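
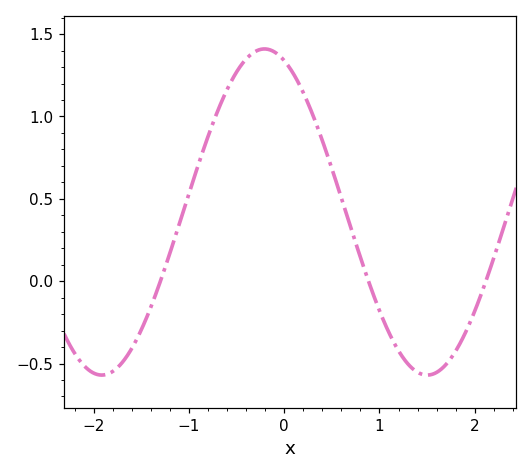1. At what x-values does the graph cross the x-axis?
-1.3, 0.9, 2.1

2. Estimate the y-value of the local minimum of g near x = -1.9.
-0.55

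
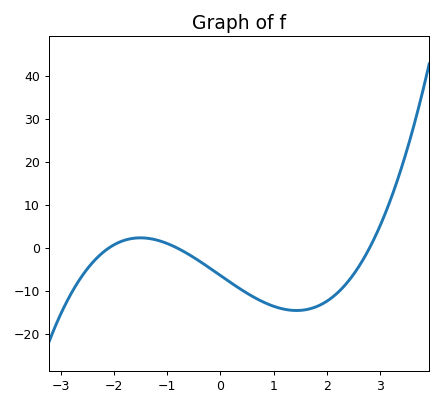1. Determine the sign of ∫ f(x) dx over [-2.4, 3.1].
negative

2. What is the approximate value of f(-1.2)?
1.93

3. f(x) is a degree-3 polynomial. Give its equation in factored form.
y = 1.34(x + 2.1)(x + 0.8)(x - 2.8)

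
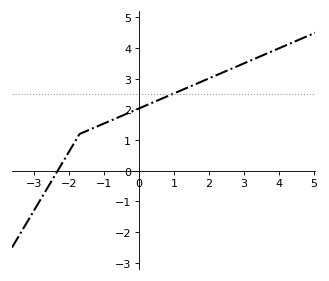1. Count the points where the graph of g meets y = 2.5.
1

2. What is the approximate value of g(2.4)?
3.21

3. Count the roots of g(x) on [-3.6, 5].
1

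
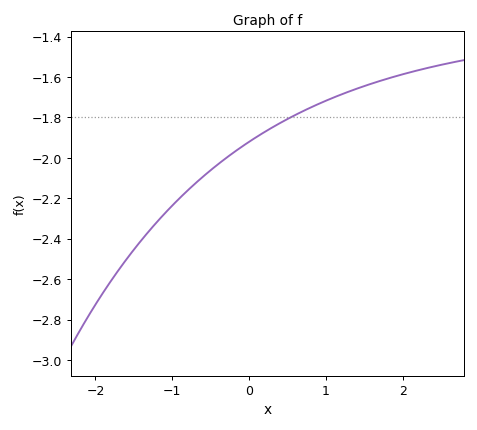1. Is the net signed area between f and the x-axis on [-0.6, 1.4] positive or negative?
negative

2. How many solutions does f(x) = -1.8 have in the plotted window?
1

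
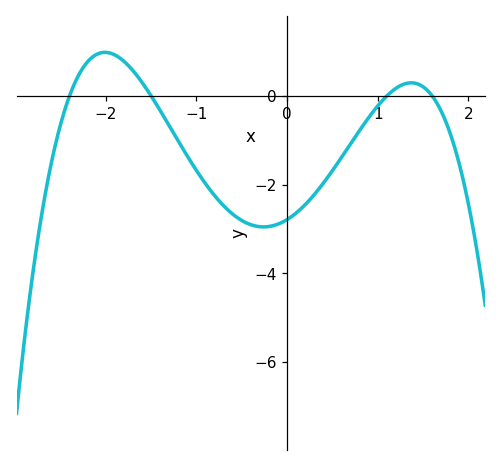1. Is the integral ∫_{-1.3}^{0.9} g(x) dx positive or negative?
negative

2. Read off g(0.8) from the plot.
-0.777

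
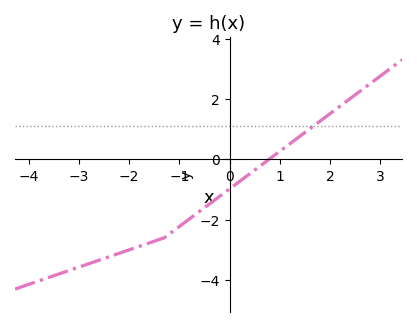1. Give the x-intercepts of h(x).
0.8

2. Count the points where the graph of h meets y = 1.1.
1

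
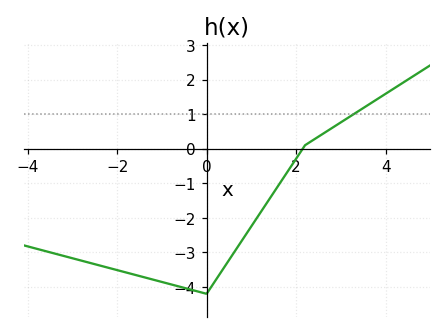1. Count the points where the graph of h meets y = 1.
1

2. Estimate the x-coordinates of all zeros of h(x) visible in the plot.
2.15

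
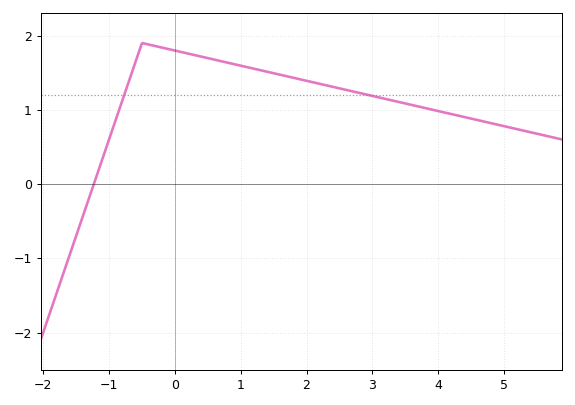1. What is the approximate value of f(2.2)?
1.35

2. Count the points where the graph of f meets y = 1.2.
2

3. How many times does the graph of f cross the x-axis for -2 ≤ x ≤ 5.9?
1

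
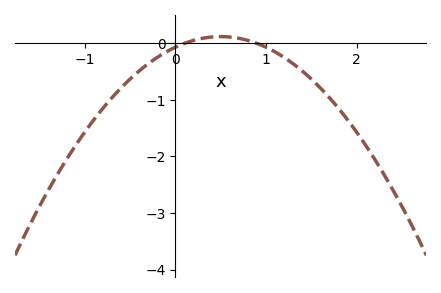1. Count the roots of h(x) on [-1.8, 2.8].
2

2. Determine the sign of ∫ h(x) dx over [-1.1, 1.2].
negative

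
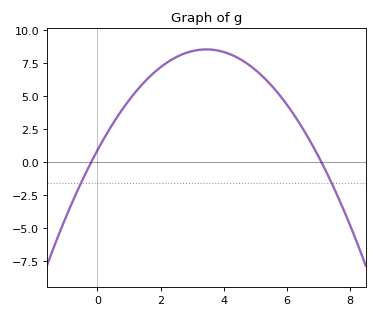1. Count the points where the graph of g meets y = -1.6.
2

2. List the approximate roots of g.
-0.2, 7.1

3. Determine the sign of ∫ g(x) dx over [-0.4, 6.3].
positive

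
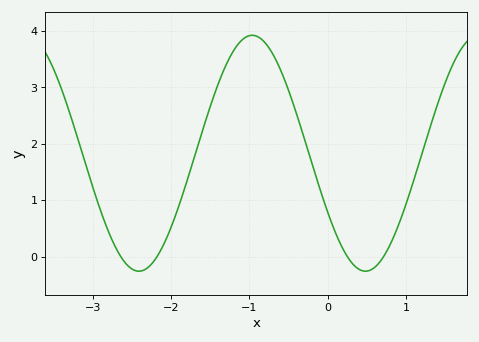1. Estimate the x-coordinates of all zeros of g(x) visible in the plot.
-2.6, -2.2, 0.3, 0.7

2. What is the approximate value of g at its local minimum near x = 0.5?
-0.3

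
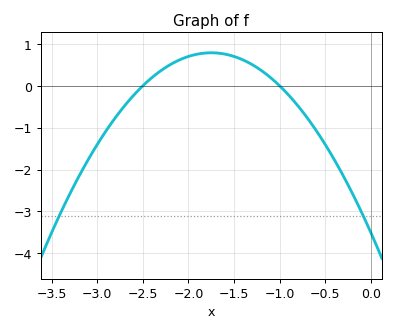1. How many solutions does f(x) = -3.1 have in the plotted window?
2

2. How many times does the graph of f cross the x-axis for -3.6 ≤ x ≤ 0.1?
2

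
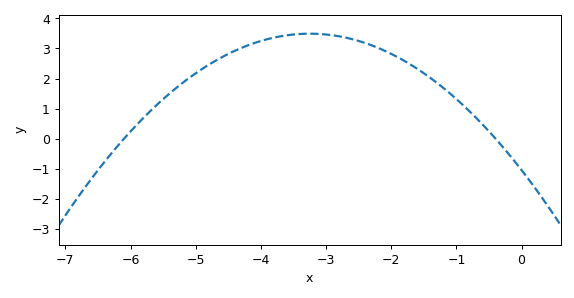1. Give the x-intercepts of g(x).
-6.1, -0.4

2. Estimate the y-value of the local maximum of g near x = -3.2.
3.49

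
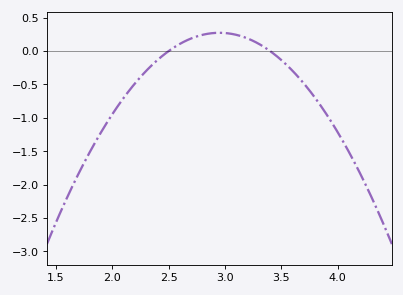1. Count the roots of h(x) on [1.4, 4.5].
2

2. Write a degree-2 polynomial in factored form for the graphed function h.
y = -1.35(x - 2.5)(x - 3.4)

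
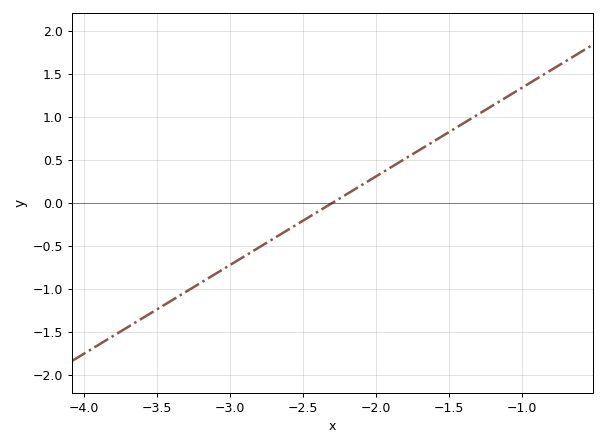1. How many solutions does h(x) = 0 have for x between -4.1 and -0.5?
1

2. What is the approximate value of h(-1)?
1.35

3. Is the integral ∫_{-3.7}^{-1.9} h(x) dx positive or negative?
negative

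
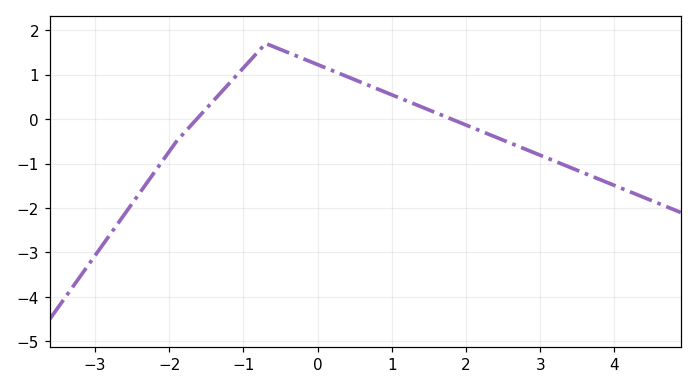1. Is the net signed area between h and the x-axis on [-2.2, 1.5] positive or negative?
positive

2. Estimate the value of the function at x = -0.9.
1.33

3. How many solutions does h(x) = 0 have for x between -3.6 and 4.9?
2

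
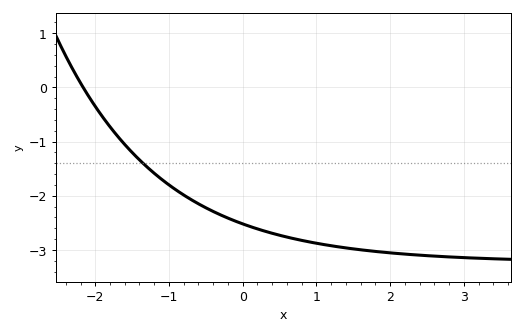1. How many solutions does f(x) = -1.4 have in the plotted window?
1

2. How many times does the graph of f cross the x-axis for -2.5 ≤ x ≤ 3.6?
1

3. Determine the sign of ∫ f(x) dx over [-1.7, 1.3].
negative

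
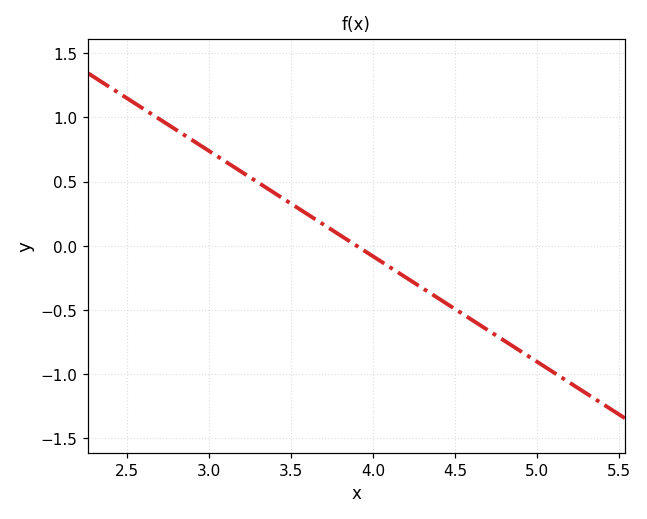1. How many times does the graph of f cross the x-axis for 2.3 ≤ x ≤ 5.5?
1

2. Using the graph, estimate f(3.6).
0.25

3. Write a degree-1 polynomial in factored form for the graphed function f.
y = -0.82(x - 3.9)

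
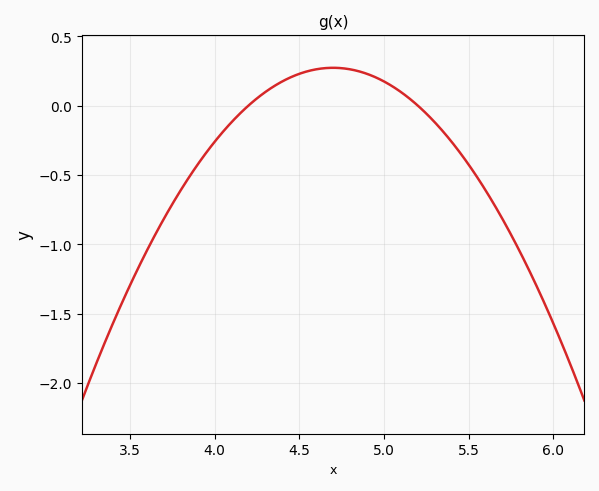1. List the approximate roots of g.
4.2, 5.2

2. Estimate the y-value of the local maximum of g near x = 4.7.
0.25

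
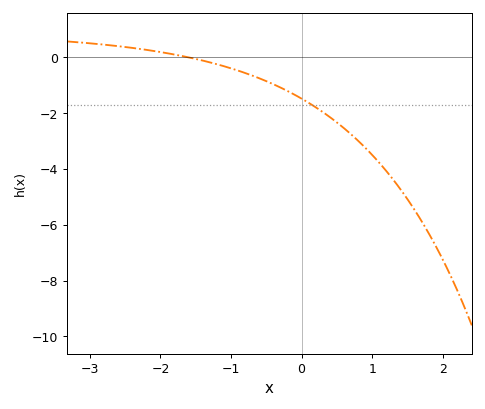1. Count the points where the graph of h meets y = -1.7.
1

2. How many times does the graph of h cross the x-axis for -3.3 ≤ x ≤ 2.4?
1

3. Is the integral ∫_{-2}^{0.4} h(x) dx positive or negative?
negative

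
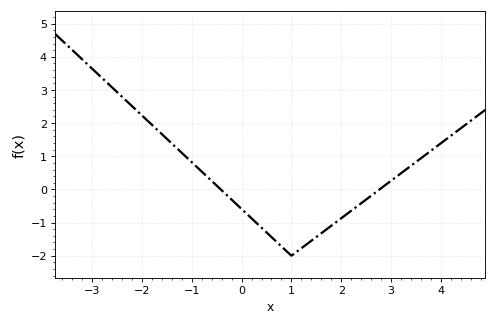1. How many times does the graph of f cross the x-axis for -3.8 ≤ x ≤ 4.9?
2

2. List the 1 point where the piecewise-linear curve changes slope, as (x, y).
(1, -2)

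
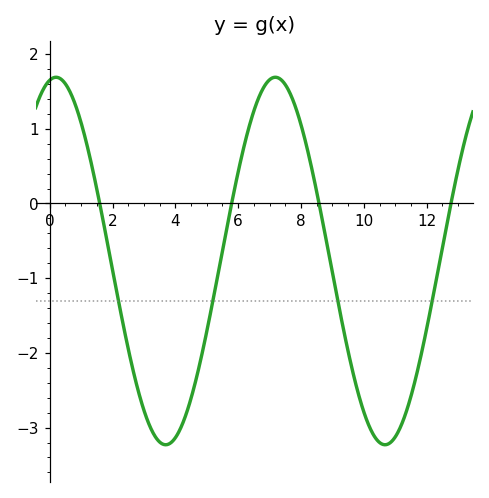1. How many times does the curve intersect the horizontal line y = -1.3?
4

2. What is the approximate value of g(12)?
-1.67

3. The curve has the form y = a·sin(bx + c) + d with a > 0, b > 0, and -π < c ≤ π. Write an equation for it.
y = 2.46sin(0.9x + 1.39) - 0.77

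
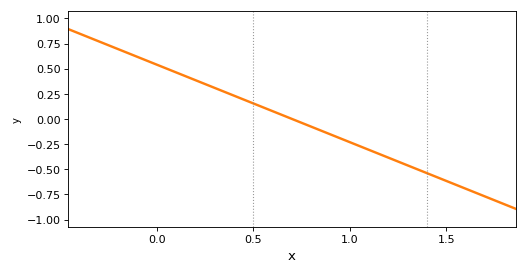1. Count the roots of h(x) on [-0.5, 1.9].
1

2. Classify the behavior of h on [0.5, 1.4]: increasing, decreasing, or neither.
decreasing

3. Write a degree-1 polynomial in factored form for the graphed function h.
y = -0.77(x - 0.7)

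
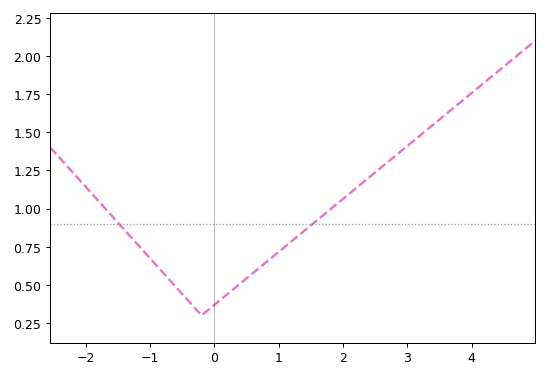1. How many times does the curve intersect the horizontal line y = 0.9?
2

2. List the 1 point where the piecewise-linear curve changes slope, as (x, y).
(-0.2, 0.3)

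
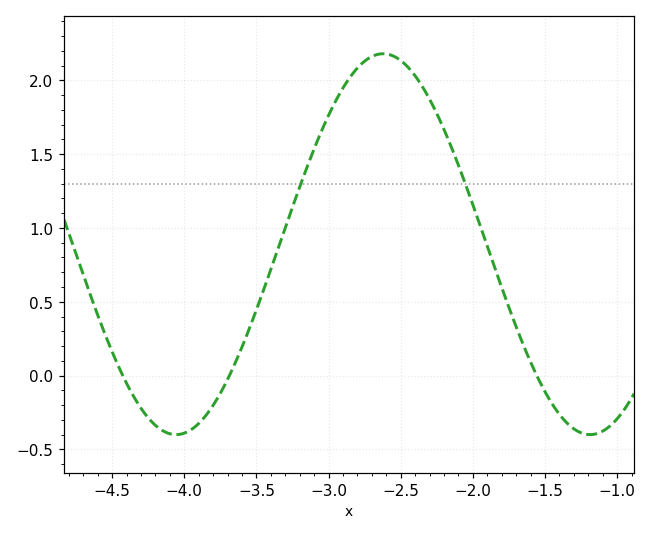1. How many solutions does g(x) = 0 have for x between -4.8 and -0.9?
3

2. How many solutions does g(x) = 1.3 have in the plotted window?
2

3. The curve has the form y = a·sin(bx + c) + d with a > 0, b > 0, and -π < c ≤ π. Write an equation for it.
y = 1.29sin(2.2x + 1) + 0.89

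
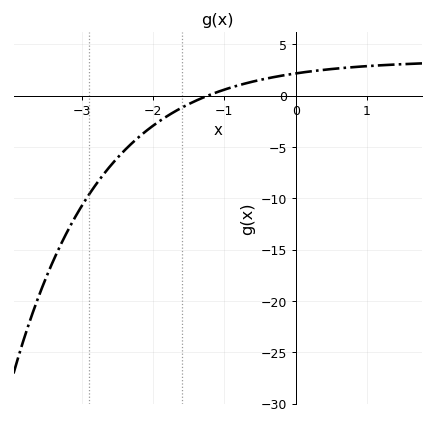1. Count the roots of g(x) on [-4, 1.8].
1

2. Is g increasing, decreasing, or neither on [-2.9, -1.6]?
increasing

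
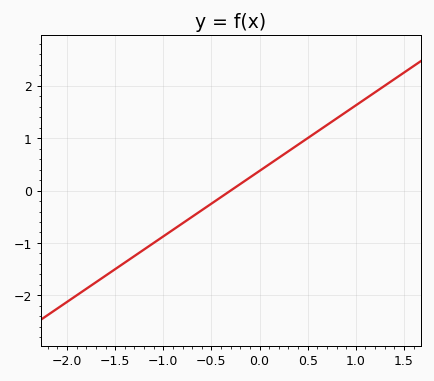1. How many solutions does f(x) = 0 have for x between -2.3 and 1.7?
1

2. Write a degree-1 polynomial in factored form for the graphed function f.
y = 1.25(x + 0.3)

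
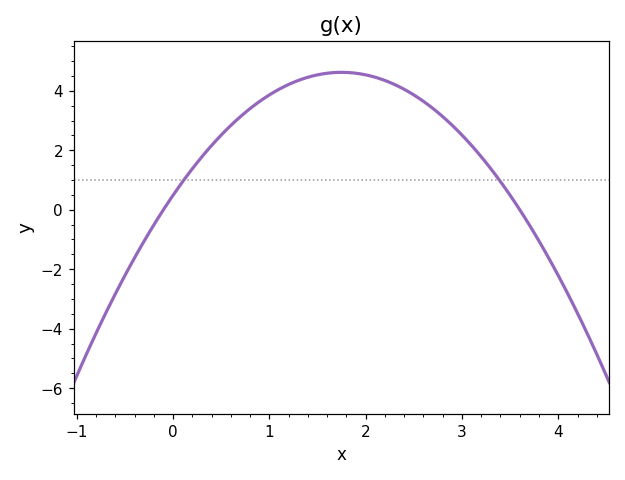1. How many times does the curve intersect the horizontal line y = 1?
2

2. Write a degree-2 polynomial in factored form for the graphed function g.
y = -1.35(x + 0.1)(x - 3.6)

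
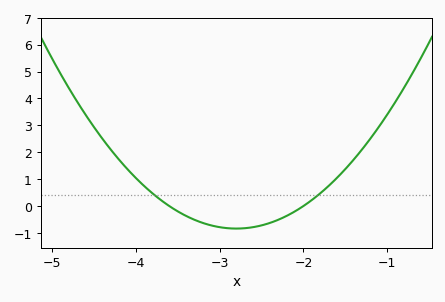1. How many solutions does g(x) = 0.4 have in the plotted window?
2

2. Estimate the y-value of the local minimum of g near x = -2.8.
-0.8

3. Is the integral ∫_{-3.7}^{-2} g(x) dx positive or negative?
negative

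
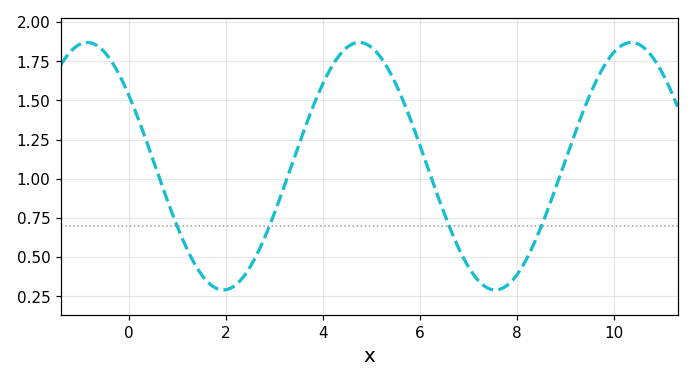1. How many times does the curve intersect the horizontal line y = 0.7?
4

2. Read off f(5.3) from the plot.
1.72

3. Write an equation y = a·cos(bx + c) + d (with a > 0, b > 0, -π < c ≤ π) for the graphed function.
y = 0.79cos(1.1x + 0.96) + 1.08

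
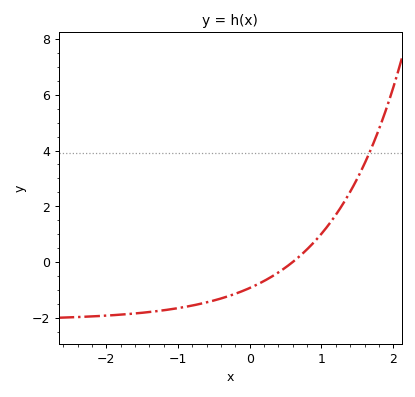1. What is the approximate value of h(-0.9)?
-1.61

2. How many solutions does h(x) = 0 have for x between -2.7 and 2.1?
1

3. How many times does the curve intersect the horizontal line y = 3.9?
1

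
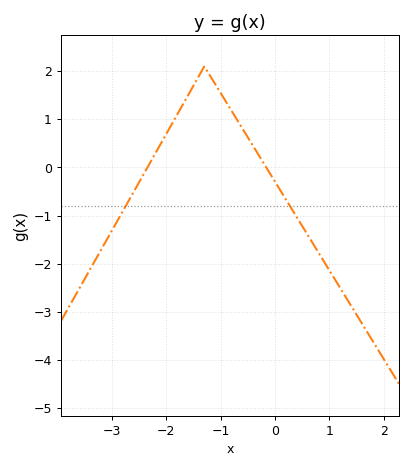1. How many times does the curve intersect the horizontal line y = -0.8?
2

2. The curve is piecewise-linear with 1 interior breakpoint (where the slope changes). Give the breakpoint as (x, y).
(-1.3, 2.1)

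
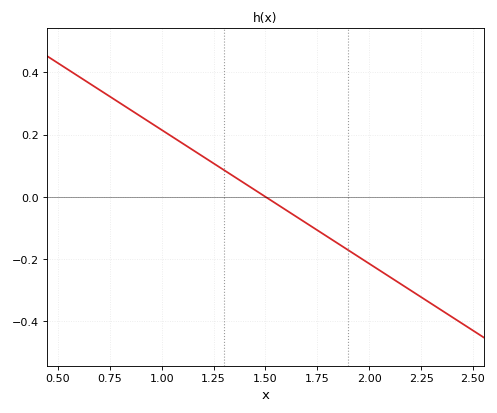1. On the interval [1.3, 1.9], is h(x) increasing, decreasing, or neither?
decreasing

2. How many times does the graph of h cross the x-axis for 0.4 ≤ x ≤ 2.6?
1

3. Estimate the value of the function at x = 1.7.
-0.08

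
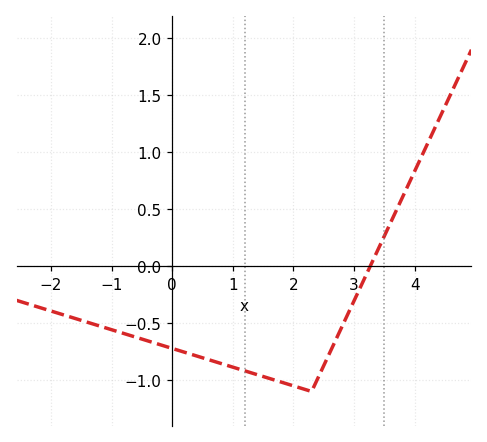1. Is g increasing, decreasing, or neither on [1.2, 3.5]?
neither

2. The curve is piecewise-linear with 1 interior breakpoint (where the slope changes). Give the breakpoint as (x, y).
(2.3, -1.1)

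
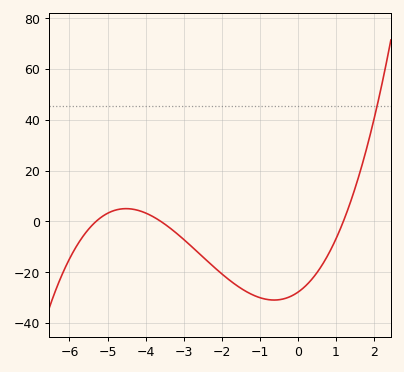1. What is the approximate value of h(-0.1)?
-28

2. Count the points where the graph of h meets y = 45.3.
1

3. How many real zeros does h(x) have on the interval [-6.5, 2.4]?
3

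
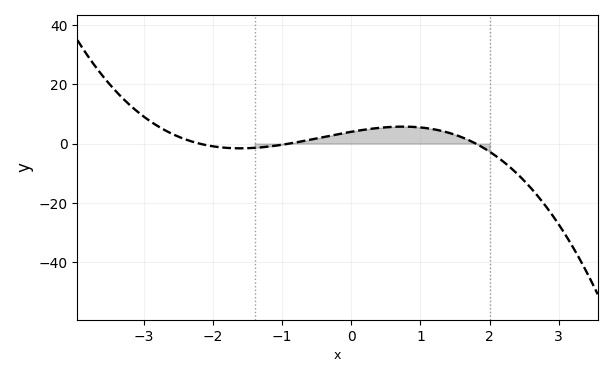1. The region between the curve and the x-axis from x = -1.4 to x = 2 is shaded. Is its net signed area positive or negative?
positive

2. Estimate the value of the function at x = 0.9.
5.62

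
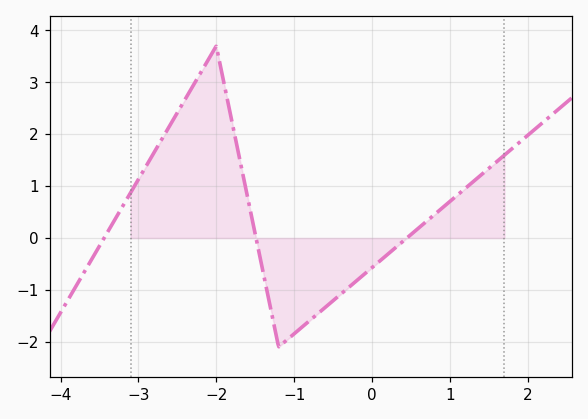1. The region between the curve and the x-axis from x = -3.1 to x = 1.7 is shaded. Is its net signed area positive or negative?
positive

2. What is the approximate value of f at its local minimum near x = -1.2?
-2.1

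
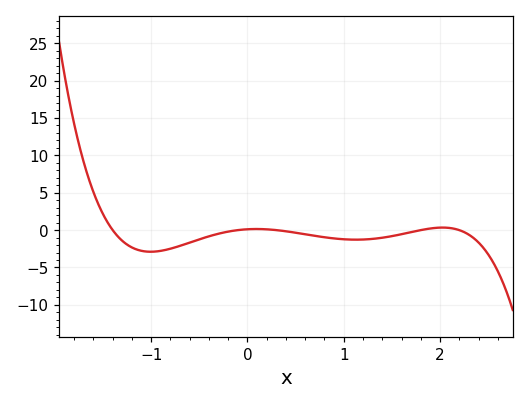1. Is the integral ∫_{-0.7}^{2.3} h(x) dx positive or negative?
negative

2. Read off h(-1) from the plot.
-2.89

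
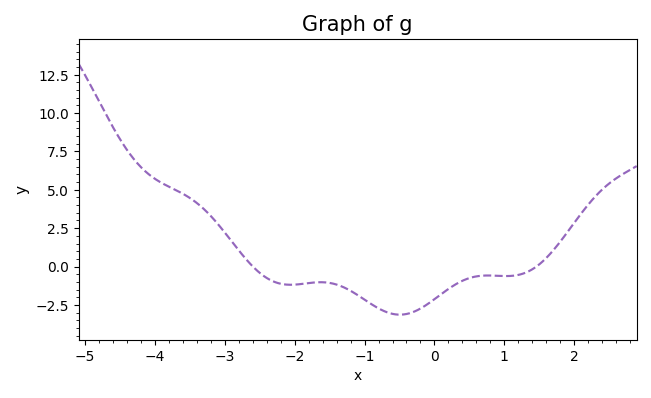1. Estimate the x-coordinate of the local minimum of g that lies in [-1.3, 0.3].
-0.4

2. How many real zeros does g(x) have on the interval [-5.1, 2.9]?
2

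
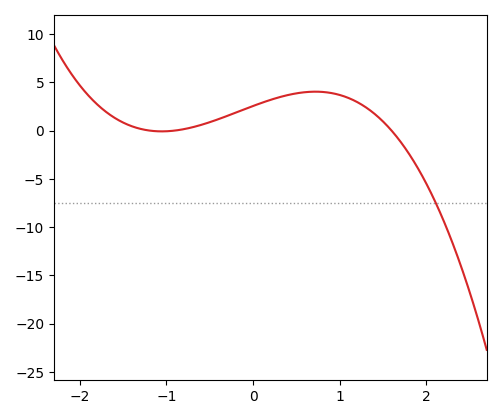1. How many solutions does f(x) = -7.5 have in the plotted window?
1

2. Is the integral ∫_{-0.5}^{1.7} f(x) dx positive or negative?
positive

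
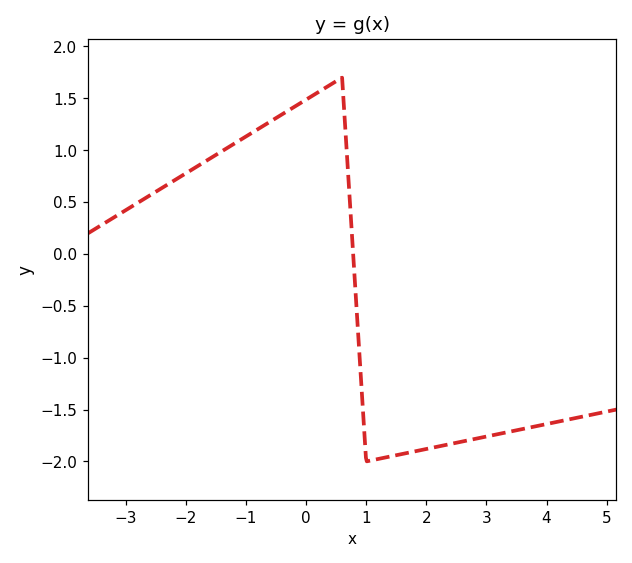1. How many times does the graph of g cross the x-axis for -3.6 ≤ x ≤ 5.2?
1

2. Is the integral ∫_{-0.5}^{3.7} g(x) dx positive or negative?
negative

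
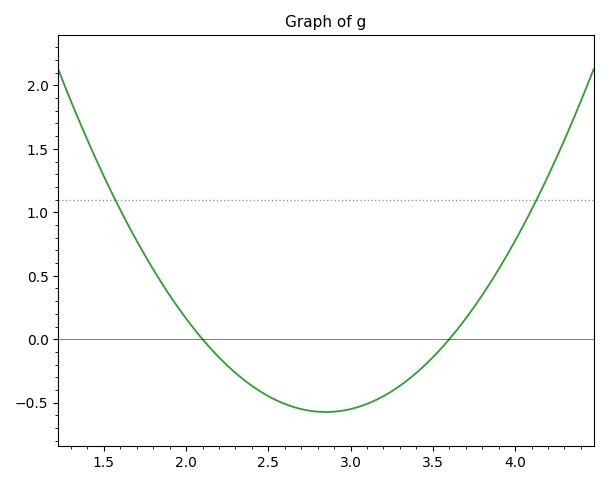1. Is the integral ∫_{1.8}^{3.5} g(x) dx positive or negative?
negative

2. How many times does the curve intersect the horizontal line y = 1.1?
2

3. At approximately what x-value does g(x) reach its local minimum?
2.85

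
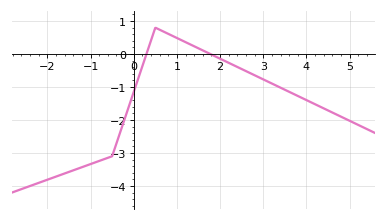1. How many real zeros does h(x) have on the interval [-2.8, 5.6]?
2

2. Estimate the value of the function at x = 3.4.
-1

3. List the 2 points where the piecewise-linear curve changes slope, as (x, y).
(-0.5, -3.1); (0.5, 0.8)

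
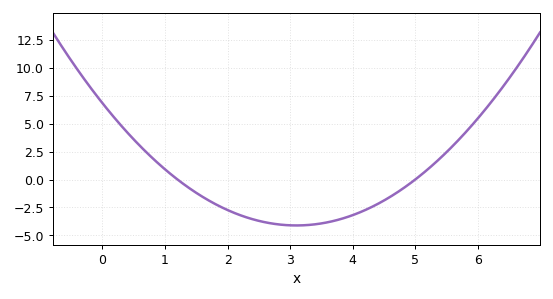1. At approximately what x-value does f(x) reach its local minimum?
3.1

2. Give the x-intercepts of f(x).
1.2, 5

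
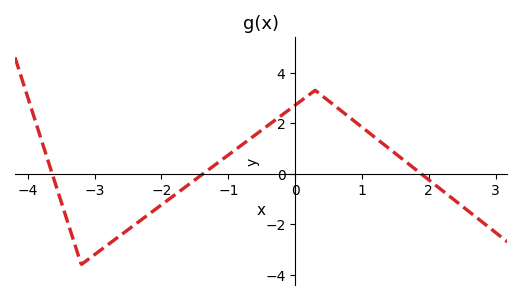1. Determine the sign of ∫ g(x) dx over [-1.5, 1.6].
positive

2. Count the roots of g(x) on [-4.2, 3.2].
3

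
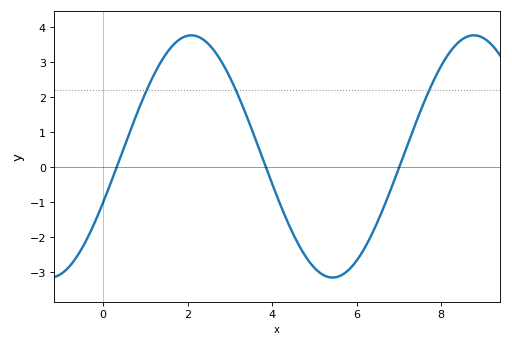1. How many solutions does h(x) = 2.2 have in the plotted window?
3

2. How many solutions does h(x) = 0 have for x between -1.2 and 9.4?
3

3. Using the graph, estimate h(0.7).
1.2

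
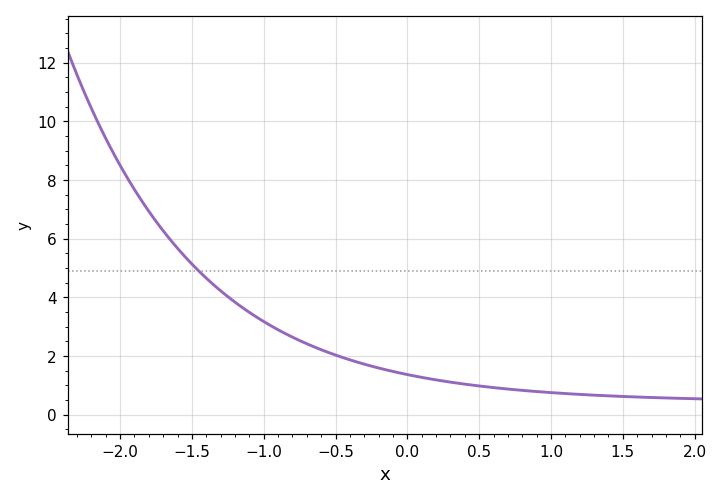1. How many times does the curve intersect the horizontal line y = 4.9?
1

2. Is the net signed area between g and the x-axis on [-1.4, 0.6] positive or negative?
positive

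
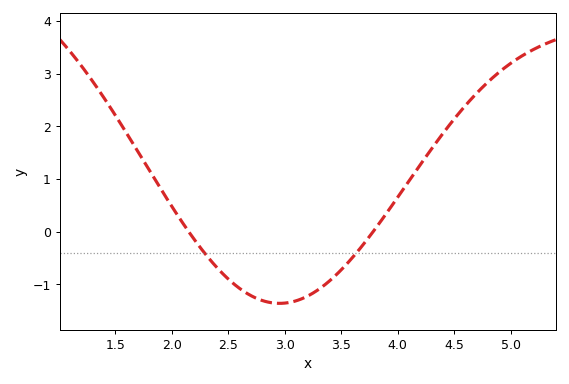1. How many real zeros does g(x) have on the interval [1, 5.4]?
2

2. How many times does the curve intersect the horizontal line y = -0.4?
2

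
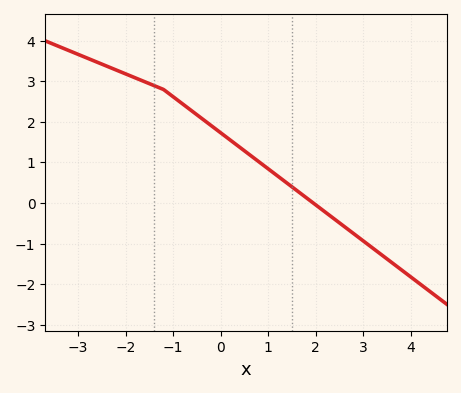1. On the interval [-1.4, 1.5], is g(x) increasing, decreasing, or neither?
decreasing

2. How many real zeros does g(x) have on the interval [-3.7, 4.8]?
1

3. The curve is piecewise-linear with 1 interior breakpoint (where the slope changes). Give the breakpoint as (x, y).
(-1.2, 2.8)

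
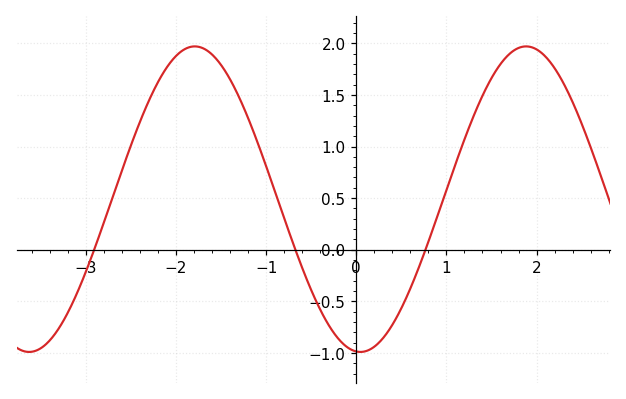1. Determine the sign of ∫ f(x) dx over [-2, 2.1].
positive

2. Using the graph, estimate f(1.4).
1.49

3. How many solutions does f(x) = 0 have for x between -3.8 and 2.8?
3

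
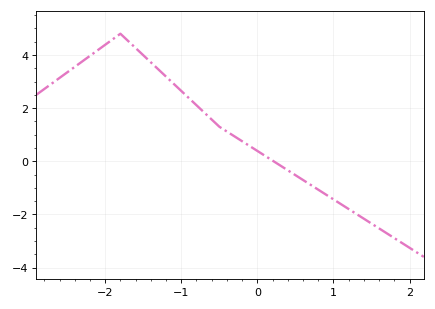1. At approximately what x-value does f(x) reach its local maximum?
-1.8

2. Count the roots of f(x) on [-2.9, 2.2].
1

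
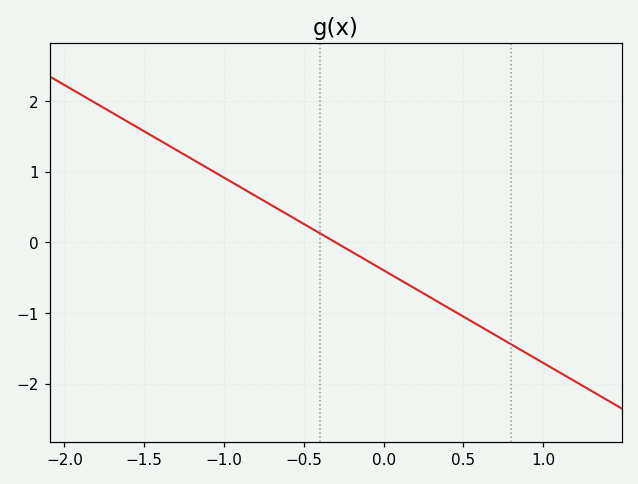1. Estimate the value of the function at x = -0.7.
0.524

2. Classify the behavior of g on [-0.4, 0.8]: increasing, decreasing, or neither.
decreasing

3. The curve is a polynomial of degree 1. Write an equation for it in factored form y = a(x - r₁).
y = -1.31(x + 0.3)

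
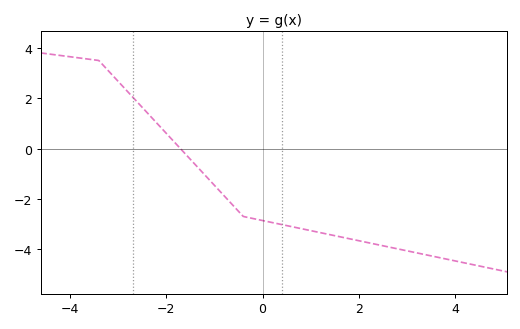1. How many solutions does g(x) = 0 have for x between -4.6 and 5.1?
1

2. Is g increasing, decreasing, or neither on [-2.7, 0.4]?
decreasing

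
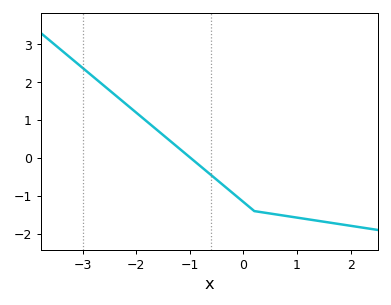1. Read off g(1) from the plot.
-1.6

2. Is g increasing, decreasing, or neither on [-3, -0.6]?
decreasing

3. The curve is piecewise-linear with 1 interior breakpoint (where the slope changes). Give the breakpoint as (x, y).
(0.2, -1.4)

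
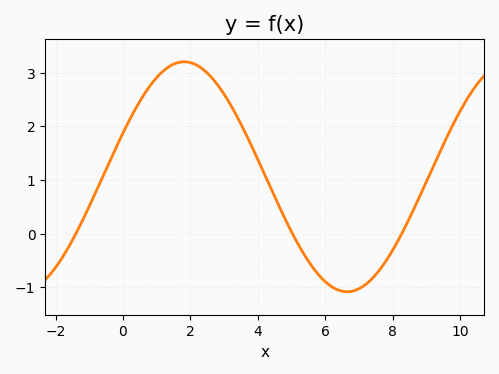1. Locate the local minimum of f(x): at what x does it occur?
6.65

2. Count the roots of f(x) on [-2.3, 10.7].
3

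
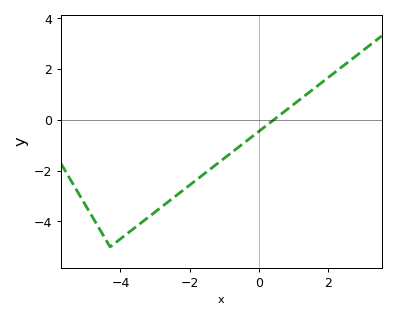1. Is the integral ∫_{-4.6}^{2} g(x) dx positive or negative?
negative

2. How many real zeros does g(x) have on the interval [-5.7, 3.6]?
1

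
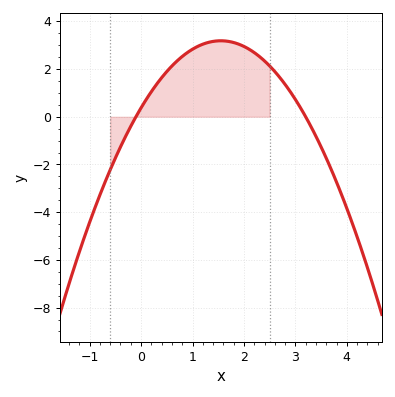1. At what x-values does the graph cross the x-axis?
-0.1, 3.2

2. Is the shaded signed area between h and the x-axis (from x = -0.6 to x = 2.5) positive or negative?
positive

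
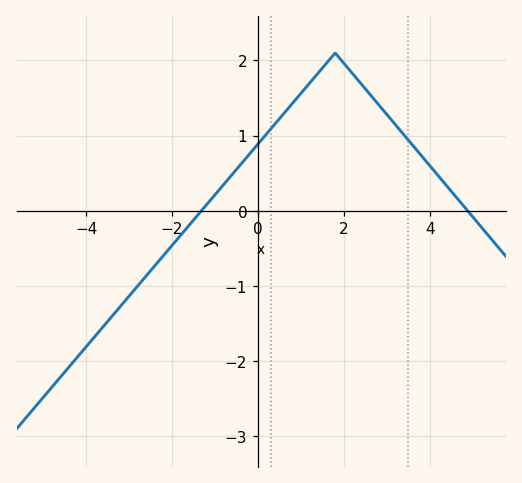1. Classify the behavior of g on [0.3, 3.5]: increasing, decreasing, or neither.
neither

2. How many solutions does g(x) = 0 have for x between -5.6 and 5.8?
2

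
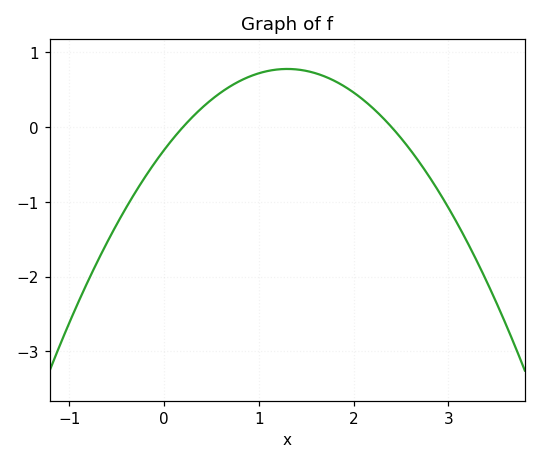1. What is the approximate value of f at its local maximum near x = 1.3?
0.8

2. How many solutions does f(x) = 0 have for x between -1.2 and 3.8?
2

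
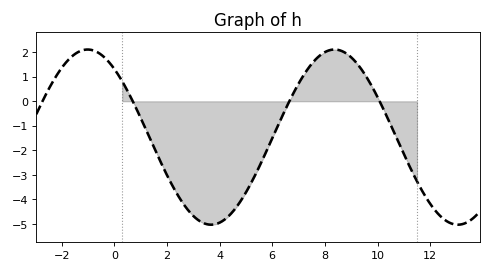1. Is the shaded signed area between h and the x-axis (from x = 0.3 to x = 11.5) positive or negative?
negative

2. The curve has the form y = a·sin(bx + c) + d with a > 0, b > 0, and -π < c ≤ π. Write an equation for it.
y = 3.57sin(0.67x + 2.2) - 1.46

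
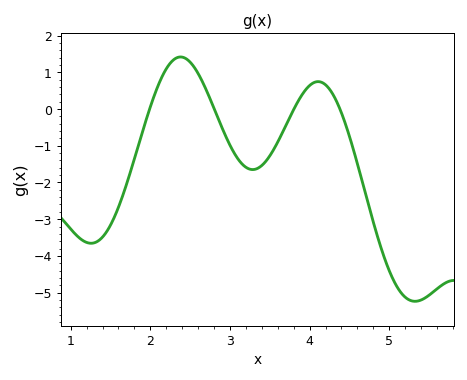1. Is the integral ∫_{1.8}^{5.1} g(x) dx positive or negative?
negative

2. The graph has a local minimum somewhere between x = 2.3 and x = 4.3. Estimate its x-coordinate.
3.3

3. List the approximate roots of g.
2, 2.8, 3.8, 4.4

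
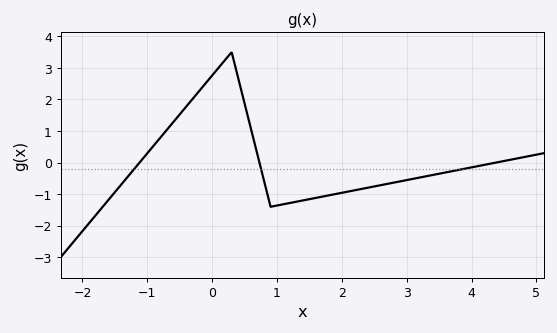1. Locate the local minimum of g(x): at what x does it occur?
0.903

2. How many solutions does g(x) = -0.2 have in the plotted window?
3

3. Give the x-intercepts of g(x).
-1.12, 0.729, 4.38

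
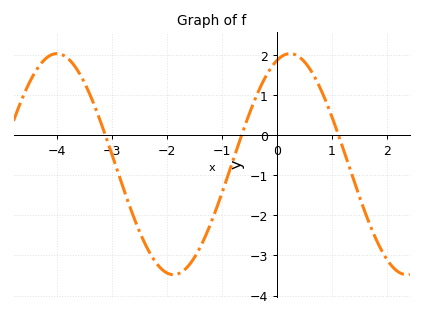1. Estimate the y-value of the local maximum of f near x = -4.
2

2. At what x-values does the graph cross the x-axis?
-3.1, -0.6, 1.1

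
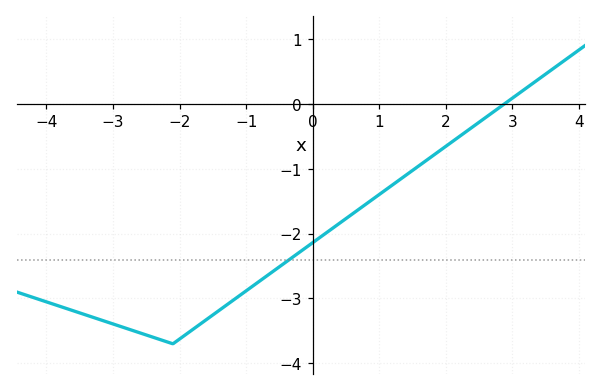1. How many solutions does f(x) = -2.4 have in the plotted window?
1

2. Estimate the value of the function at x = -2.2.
-3.7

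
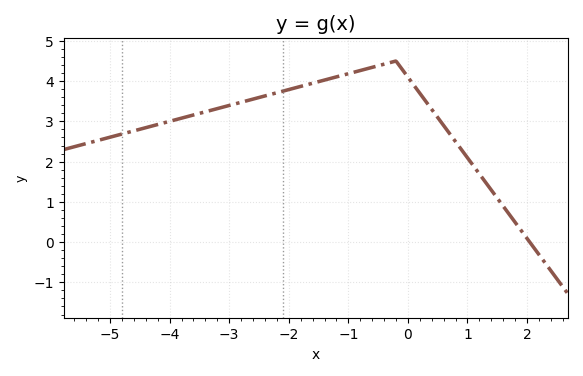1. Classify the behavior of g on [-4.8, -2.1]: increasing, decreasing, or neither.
increasing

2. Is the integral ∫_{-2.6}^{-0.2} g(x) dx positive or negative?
positive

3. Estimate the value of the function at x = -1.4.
4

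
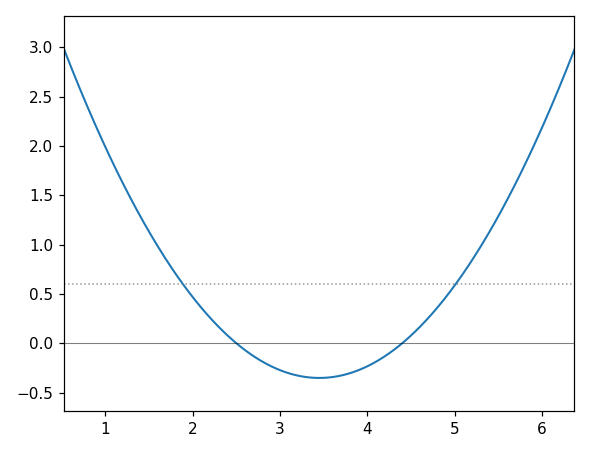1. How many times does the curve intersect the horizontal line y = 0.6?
2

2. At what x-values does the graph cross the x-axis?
2.5, 4.4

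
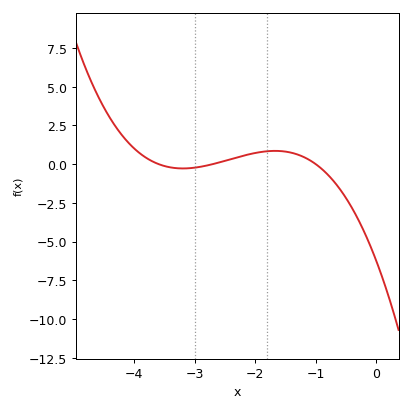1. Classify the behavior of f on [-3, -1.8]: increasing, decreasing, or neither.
increasing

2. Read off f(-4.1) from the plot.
1.39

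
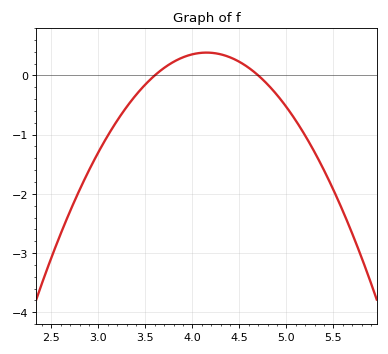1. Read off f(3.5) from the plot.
-0.2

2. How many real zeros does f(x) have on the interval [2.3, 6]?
2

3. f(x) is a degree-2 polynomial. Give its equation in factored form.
y = -1.27(x - 3.6)(x - 4.7)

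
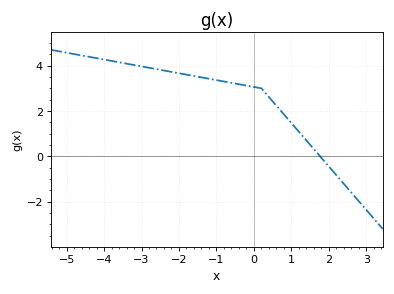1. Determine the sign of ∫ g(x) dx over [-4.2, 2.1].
positive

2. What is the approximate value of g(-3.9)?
4.24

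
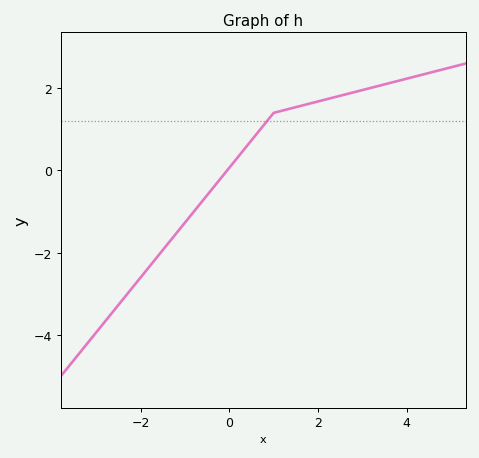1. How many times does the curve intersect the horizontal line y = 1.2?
1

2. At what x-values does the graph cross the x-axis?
-0.051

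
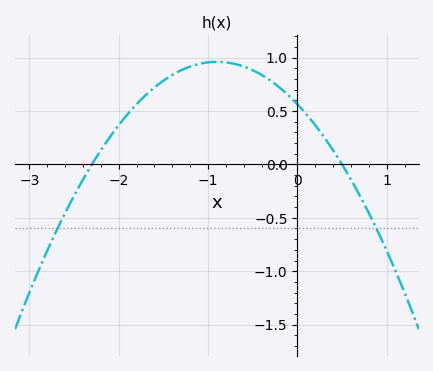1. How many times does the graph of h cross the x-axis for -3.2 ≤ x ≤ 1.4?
2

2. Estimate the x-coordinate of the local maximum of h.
-0.9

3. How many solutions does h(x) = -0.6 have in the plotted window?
2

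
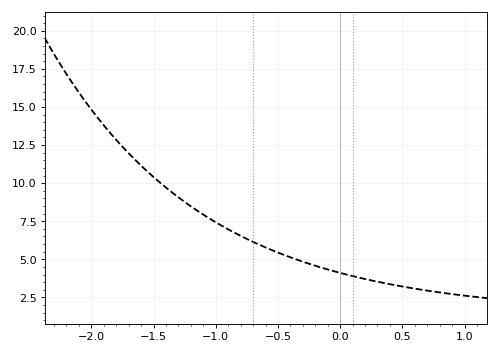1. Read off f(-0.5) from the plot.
5.44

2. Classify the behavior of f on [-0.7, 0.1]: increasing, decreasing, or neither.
decreasing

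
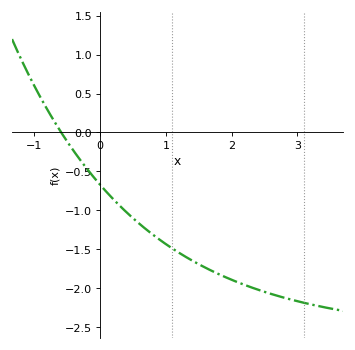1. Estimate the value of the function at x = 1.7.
-1.78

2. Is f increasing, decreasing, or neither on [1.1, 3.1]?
decreasing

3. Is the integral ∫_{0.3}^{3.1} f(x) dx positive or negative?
negative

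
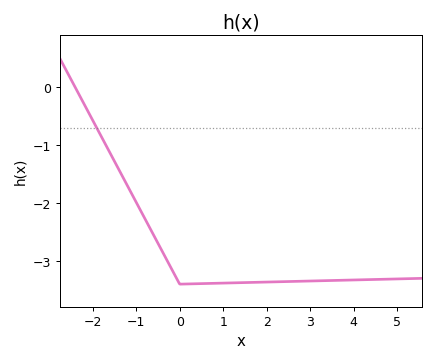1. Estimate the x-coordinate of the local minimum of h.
0.002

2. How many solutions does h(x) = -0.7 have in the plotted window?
1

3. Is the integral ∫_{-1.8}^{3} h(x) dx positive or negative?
negative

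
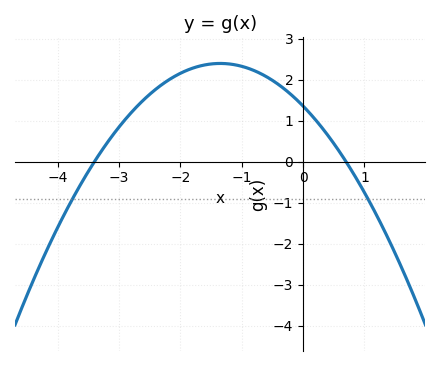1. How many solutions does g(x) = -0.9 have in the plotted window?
2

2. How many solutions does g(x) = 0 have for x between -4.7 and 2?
2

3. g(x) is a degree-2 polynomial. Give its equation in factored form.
y = -0.57(x + 3.4)(x - 0.7)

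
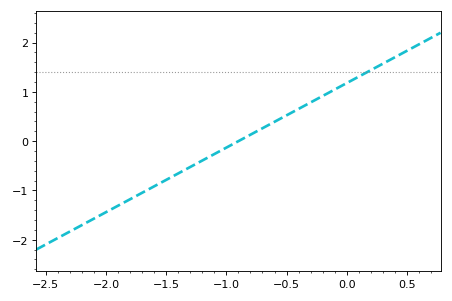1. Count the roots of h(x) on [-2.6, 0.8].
1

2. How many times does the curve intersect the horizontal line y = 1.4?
1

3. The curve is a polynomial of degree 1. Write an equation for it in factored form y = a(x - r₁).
y = 1.31(x + 0.9)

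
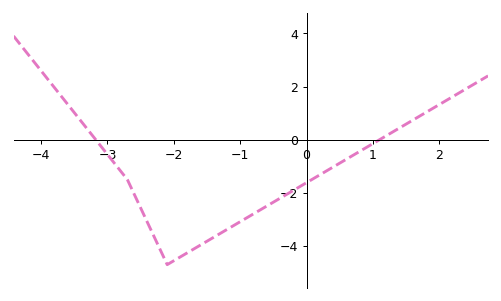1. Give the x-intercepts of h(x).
-3.18, 1.1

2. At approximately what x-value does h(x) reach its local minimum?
-2.1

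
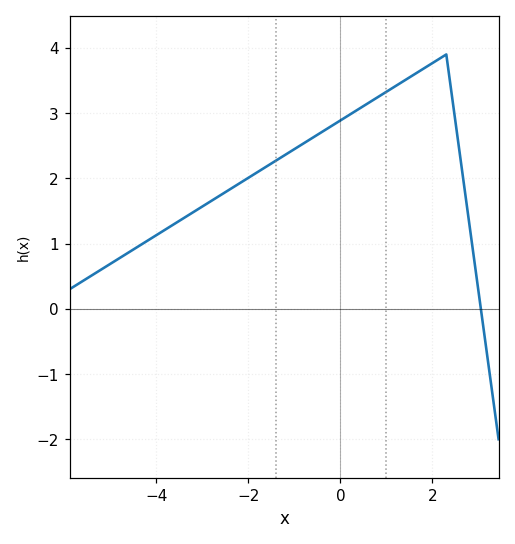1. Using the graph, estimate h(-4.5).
0.9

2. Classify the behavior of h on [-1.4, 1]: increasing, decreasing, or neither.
increasing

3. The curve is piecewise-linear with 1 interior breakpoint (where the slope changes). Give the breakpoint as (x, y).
(2.3, 3.9)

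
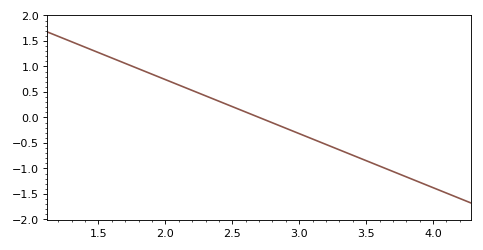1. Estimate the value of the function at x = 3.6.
-0.954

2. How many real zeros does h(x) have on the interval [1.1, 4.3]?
1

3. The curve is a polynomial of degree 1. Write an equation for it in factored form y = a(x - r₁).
y = -1.06(x - 2.7)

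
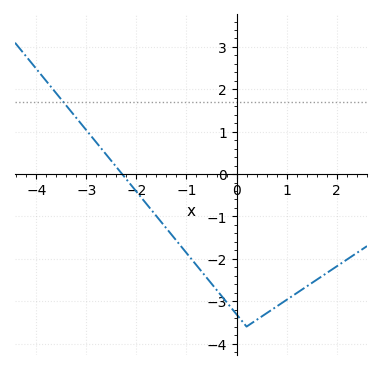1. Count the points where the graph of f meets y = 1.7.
1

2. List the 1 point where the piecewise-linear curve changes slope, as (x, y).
(0.2, -3.6)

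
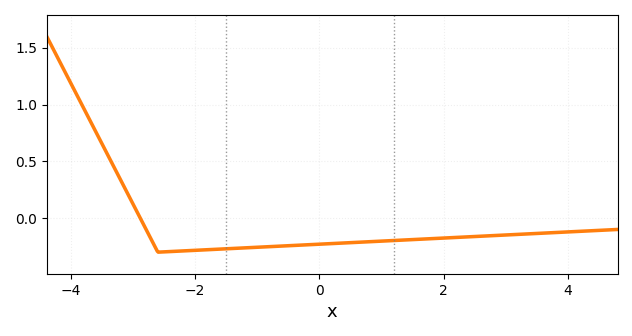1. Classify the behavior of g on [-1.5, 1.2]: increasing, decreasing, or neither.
increasing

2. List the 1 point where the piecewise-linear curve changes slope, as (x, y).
(-2.6, -0.3)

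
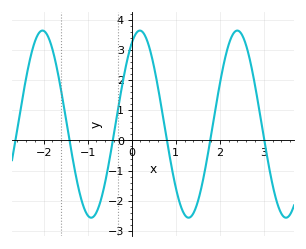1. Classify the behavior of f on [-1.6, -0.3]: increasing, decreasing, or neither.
neither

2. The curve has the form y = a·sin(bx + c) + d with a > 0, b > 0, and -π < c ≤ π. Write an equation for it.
y = 3.1sin(2.8x + 1) + 0.54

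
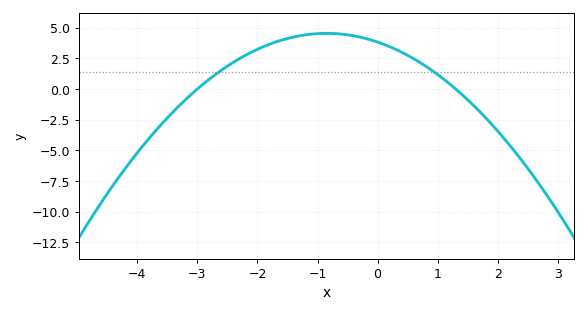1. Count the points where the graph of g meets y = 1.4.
2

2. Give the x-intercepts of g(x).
-3, 1.4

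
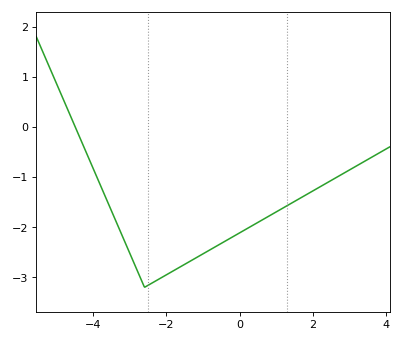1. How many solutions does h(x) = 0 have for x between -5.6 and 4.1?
1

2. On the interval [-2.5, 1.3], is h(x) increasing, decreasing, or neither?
increasing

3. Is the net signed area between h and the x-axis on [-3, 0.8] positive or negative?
negative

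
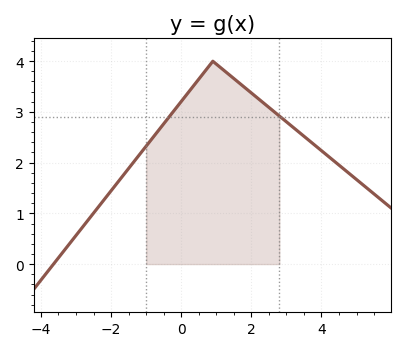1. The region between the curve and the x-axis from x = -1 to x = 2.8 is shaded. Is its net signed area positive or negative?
positive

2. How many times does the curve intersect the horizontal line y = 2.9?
2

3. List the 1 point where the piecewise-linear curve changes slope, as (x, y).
(0.9, 4)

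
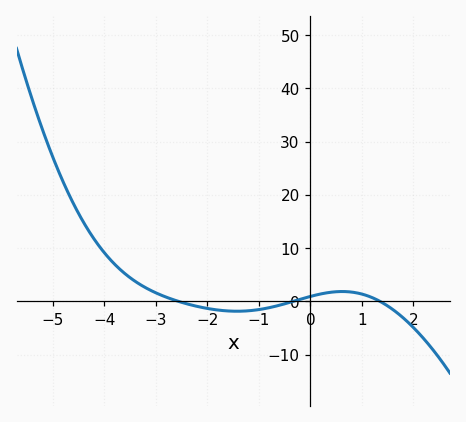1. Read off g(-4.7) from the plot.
20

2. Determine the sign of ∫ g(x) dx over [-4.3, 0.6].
positive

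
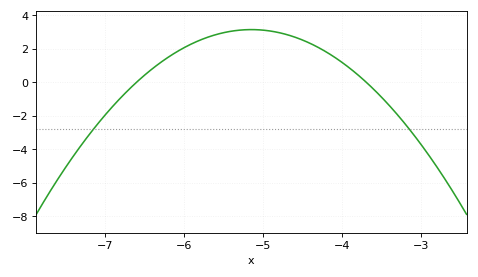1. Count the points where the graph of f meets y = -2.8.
2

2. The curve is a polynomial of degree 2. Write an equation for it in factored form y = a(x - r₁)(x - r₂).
y = -1.49(x + 6.6)(x + 3.7)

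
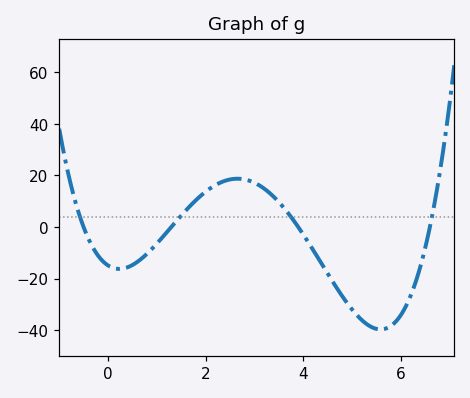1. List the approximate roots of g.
-0.5, 1.3, 3.9, 6.6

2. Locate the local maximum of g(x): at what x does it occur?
2.65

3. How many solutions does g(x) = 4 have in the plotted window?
4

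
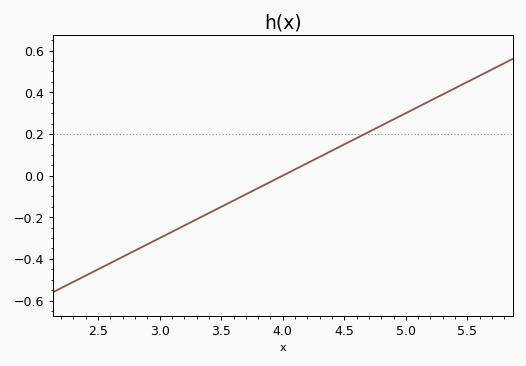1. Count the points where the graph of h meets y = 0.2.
1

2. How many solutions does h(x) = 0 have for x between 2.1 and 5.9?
1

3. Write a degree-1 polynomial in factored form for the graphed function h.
y = 0.3(x - 4)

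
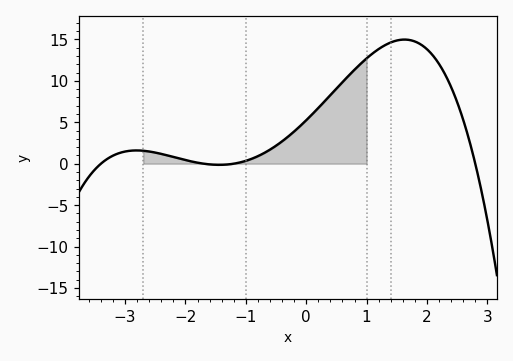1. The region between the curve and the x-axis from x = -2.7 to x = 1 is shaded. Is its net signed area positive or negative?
positive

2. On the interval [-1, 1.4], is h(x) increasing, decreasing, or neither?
increasing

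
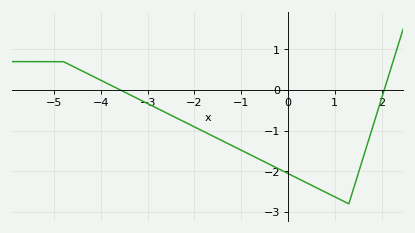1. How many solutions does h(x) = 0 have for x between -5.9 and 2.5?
2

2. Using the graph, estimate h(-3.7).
0.069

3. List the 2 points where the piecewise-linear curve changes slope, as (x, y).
(-4.8, 0.7); (1.3, -2.8)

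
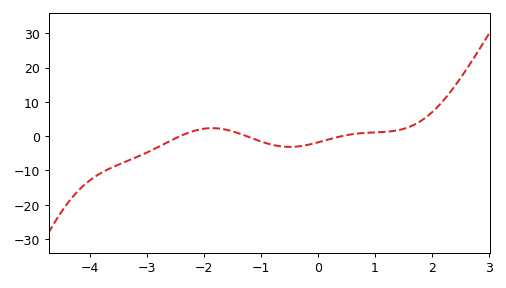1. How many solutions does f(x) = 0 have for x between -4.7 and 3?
3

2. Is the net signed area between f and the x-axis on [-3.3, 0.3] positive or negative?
negative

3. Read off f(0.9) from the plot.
1.02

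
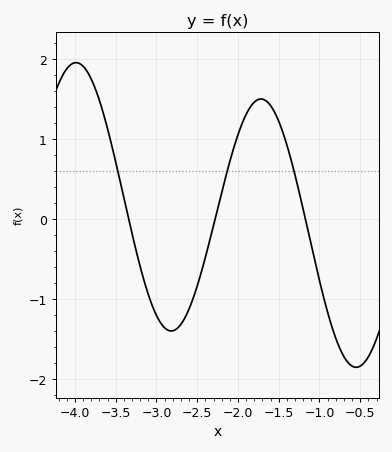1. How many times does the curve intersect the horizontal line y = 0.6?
3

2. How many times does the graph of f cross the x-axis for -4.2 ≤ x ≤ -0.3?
3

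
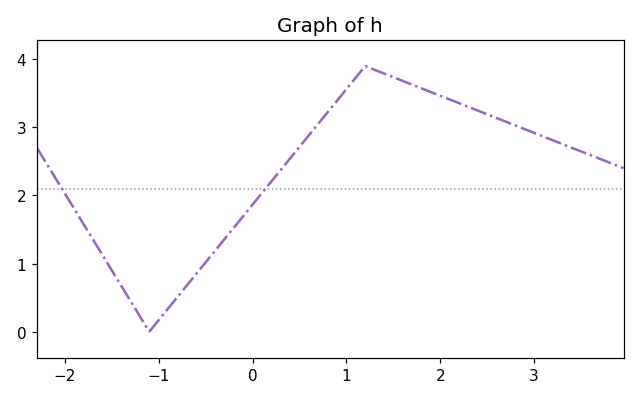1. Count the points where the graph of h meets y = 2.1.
2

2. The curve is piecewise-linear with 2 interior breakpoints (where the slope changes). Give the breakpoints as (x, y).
(-1.1, 0); (1.2, 3.9)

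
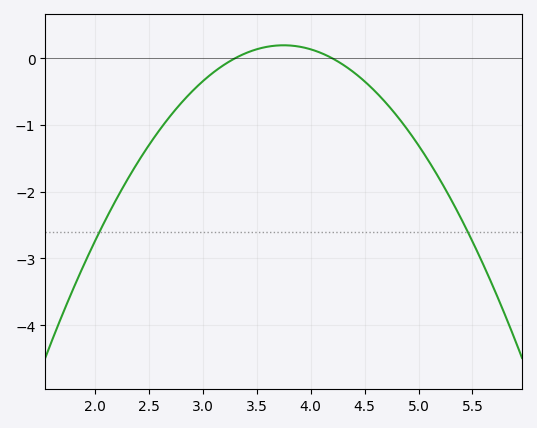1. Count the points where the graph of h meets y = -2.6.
2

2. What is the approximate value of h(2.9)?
-0.5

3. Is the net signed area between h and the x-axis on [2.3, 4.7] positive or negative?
negative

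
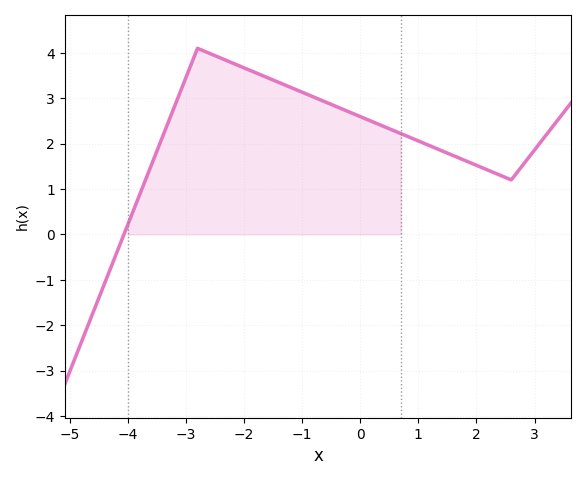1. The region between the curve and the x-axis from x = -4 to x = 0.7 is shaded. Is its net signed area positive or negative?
positive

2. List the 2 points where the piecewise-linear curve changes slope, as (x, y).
(-2.8, 4.1); (2.6, 1.2)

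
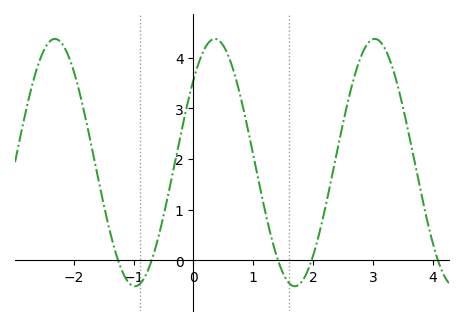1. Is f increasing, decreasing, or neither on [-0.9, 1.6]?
neither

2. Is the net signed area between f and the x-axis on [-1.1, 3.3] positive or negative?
positive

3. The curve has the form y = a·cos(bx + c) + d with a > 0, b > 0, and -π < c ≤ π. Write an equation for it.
y = 2.44cos(2.4x - 0.84) + 1.93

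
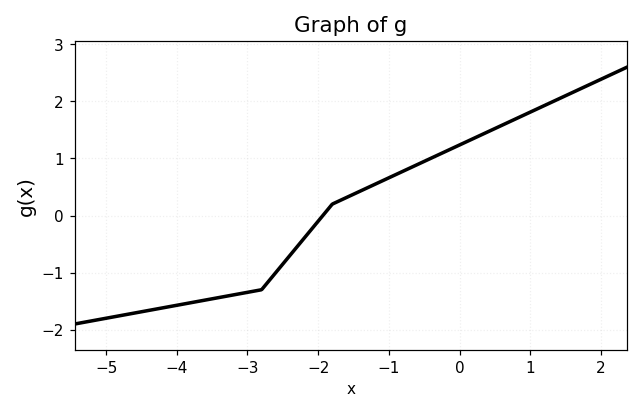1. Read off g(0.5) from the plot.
1.5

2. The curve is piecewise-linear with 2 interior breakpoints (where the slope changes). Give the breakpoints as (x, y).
(-2.8, -1.3); (-1.8, 0.2)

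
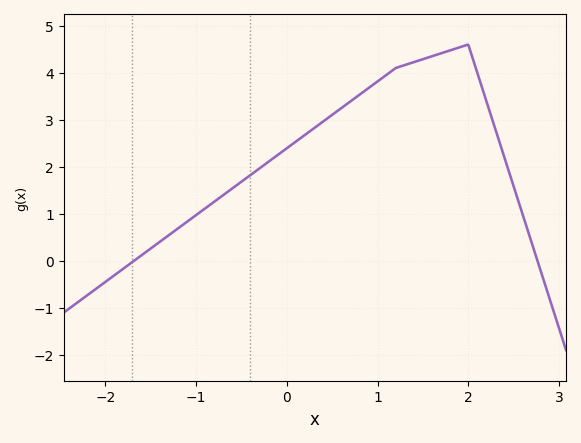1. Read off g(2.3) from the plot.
2.79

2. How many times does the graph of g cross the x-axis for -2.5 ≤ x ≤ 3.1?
2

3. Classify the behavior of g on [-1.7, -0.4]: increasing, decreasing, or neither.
increasing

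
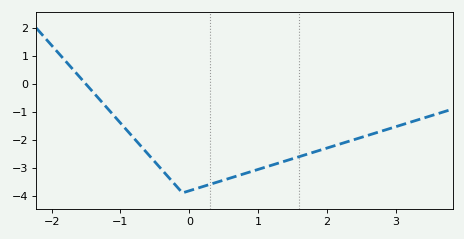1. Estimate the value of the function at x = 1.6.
-2.6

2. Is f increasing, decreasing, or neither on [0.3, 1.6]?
increasing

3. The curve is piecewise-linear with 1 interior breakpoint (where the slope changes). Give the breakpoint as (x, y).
(-0.1, -3.9)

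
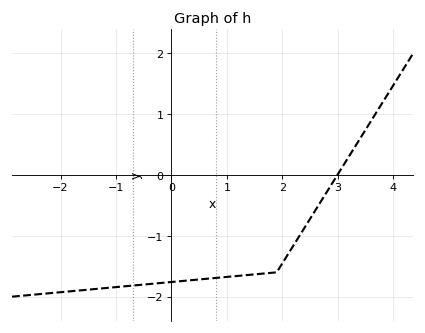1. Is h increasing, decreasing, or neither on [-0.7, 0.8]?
increasing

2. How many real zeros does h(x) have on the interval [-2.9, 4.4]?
1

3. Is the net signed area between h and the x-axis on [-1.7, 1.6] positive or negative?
negative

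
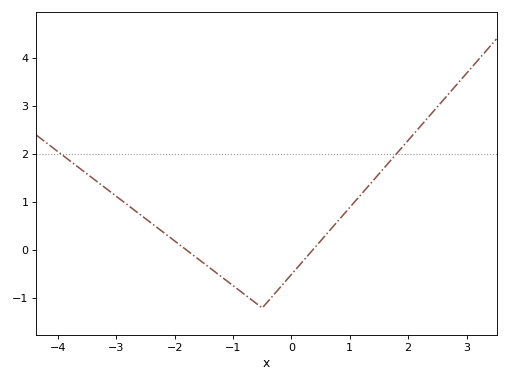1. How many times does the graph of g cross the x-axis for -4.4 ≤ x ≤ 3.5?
2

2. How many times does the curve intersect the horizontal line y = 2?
2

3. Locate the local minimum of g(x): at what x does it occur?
-0.501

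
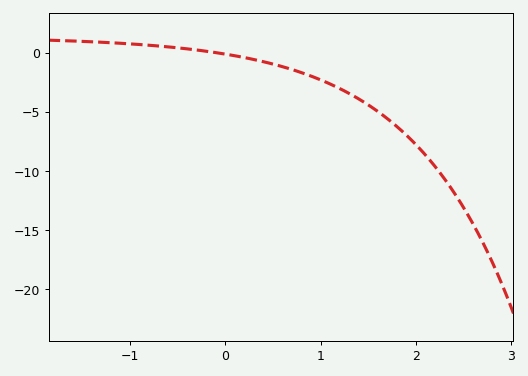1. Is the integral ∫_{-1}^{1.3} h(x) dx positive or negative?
negative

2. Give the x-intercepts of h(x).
-0.095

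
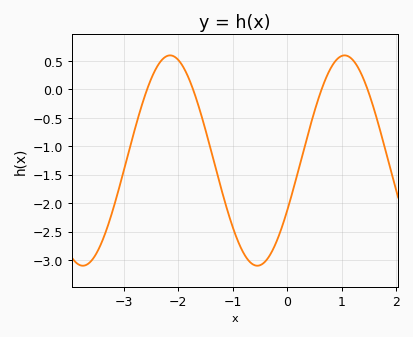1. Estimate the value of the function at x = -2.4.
0.382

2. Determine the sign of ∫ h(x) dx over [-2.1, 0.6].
negative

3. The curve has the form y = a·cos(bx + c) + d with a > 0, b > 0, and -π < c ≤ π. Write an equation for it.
y = 1.85cos(1.96x - 2.07) - 1.25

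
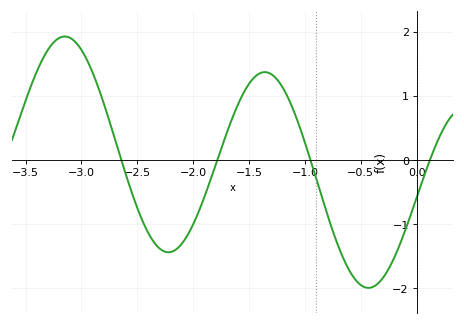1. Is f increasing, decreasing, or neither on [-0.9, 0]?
neither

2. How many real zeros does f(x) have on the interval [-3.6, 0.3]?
4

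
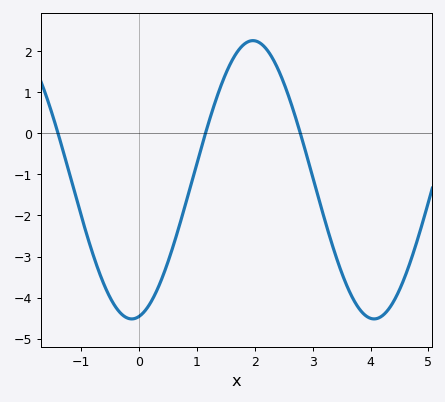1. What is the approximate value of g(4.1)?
-4.5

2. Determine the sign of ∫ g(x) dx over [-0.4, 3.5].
negative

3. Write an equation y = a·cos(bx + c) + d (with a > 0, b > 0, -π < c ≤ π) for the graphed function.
y = 3.39cos(1.5x - 3) - 1.13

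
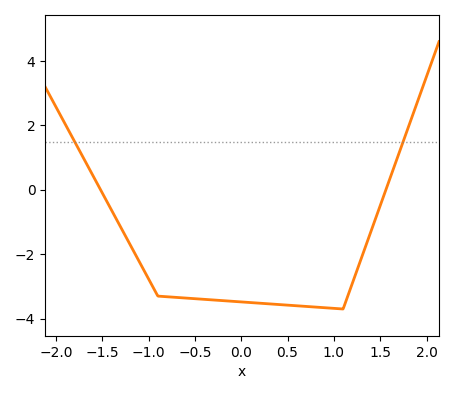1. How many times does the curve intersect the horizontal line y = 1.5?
2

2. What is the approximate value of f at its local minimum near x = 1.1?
-3.7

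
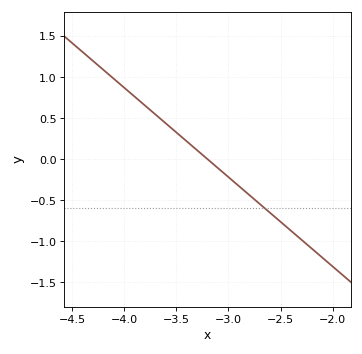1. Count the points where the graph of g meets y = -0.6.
1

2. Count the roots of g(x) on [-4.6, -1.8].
1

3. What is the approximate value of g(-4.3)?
1.2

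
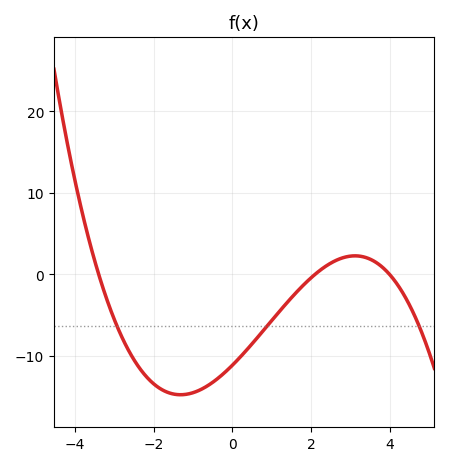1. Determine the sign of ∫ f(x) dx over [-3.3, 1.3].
negative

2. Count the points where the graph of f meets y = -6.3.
3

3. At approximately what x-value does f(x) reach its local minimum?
-1.32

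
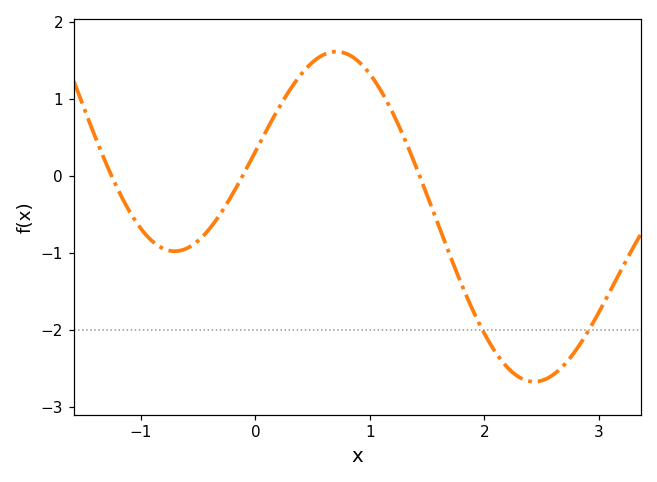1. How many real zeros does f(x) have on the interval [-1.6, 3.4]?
3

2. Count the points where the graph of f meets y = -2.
2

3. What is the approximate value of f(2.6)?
-2.6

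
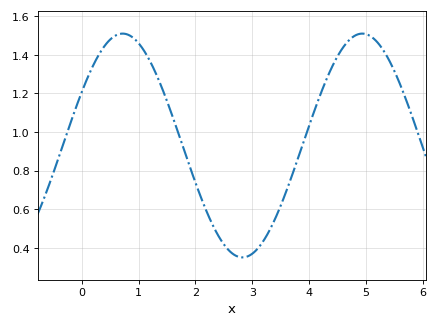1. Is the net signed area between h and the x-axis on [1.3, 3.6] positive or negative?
positive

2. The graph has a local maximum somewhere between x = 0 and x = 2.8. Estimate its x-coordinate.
0.718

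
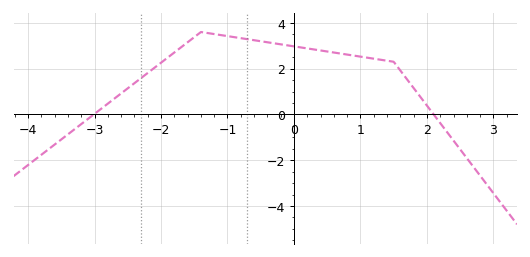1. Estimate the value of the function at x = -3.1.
-0.2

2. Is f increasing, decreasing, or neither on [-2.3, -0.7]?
neither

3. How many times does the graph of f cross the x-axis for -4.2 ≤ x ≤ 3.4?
2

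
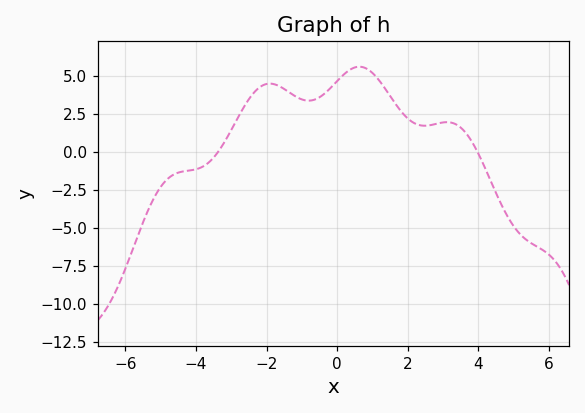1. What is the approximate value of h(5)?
-4.9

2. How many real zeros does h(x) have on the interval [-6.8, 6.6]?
2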